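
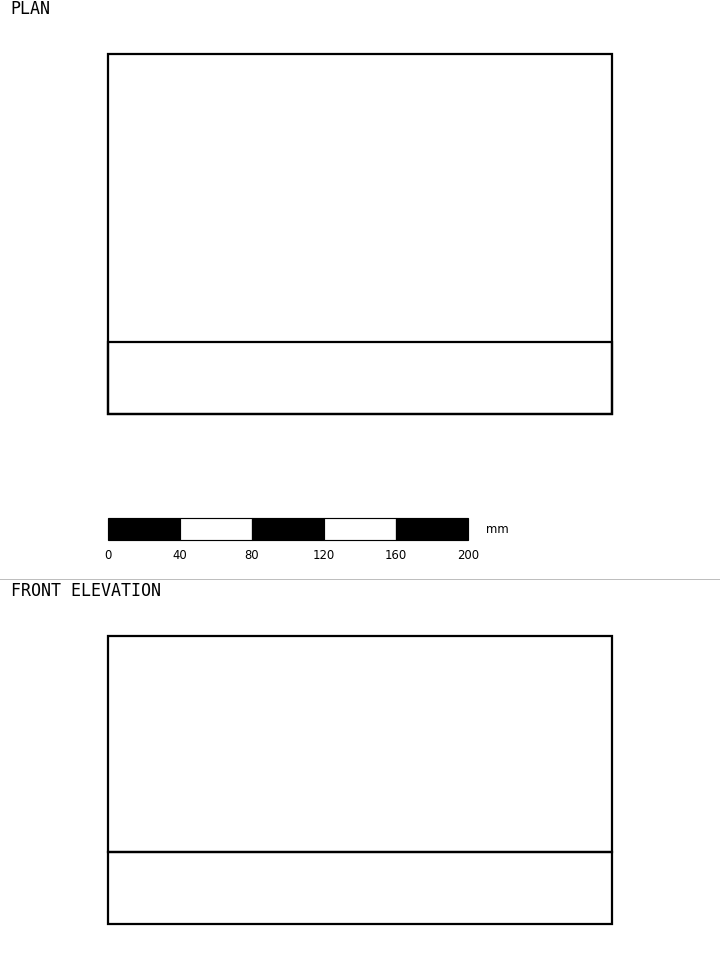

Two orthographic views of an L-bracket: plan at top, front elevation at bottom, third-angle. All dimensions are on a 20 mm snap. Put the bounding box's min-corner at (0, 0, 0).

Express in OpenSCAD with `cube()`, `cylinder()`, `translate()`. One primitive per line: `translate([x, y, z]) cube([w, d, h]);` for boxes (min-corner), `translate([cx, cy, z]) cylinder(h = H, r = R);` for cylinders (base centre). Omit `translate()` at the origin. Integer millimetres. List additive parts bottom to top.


cube([280, 200, 40]);
translate([0, 0, 40]) cube([280, 40, 120]);


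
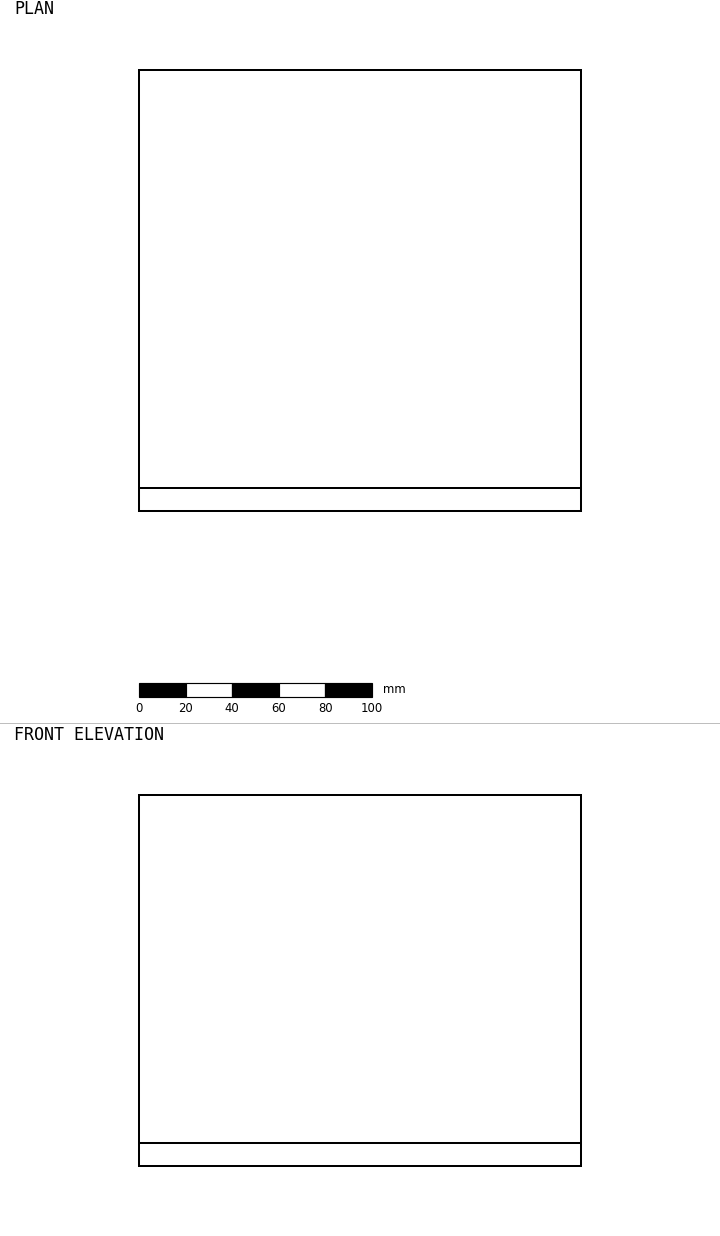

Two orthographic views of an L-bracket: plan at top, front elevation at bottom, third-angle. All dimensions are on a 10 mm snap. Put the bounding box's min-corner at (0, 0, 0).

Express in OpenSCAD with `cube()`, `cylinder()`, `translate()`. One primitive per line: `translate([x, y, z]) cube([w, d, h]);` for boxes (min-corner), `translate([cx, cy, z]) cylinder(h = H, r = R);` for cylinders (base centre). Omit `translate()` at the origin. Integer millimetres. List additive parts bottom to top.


cube([190, 190, 10]);
translate([0, 0, 10]) cube([190, 10, 150]);


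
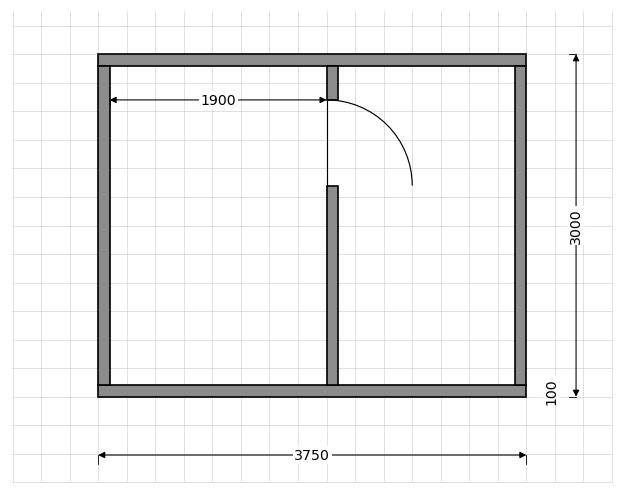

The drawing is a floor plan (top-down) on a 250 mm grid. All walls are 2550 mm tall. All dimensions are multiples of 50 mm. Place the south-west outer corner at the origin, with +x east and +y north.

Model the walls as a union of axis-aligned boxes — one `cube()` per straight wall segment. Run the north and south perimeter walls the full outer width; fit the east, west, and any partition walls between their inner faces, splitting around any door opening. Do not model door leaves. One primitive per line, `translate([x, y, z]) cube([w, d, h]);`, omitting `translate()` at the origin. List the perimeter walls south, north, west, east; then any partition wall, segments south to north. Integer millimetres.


cube([3750, 100, 2550]);
translate([0, 2900, 0]) cube([3750, 100, 2550]);
translate([0, 100, 0]) cube([100, 2800, 2550]);
translate([3650, 100, 0]) cube([100, 2800, 2550]);
translate([2000, 100, 0]) cube([100, 1750, 2550]);
translate([2000, 2600, 0]) cube([100, 300, 2550]);


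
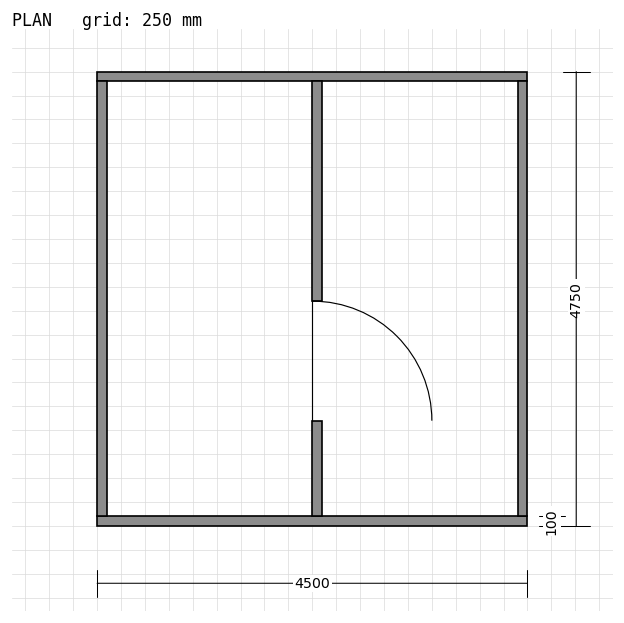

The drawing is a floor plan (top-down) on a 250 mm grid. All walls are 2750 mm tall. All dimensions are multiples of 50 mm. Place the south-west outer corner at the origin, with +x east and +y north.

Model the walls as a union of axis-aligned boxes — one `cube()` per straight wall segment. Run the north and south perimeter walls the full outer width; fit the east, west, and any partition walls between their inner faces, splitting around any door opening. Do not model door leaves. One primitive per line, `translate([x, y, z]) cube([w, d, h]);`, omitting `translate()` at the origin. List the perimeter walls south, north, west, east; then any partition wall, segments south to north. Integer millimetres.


cube([4500, 100, 2750]);
translate([0, 4650, 0]) cube([4500, 100, 2750]);
translate([0, 100, 0]) cube([100, 4550, 2750]);
translate([4400, 100, 0]) cube([100, 4550, 2750]);
translate([2250, 100, 0]) cube([100, 1000, 2750]);
translate([2250, 2350, 0]) cube([100, 2300, 2750]);


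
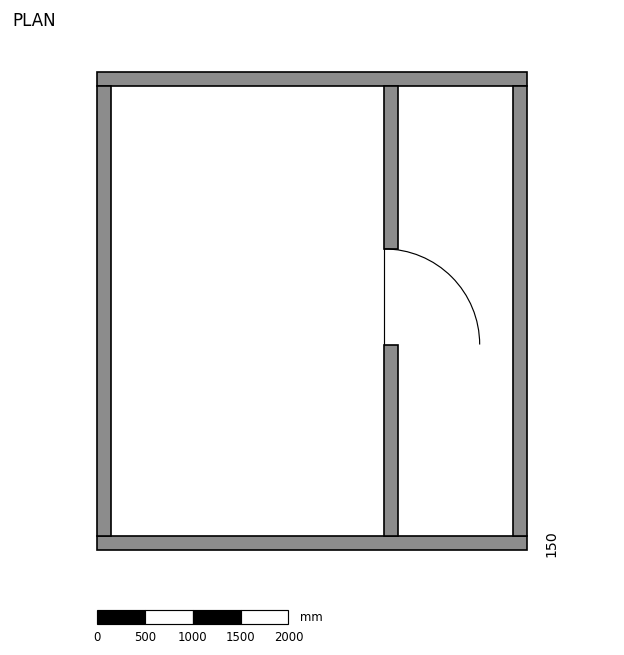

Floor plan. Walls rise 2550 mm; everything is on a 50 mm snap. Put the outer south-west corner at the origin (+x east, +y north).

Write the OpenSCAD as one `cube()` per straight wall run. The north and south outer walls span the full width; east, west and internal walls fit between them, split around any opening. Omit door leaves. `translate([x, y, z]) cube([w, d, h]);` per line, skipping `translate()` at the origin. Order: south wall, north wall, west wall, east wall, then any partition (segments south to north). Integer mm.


cube([4500, 150, 2550]);
translate([0, 4850, 0]) cube([4500, 150, 2550]);
translate([0, 150, 0]) cube([150, 4700, 2550]);
translate([4350, 150, 0]) cube([150, 4700, 2550]);
translate([3000, 150, 0]) cube([150, 2000, 2550]);
translate([3000, 3150, 0]) cube([150, 1700, 2550]);


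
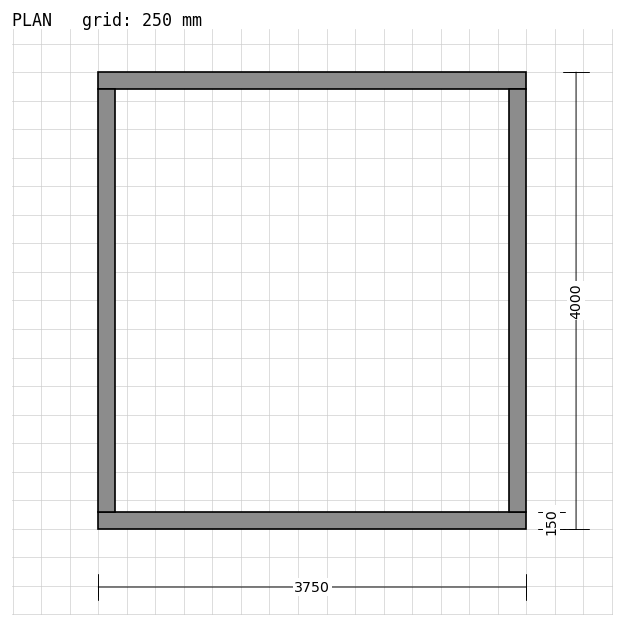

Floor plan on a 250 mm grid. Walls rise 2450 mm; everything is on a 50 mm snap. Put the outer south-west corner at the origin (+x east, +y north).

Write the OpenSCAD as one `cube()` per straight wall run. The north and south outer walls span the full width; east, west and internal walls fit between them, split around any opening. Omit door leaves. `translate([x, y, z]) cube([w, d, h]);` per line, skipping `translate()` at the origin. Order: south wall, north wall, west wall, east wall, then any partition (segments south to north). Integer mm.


cube([3750, 150, 2450]);
translate([0, 3850, 0]) cube([3750, 150, 2450]);
translate([0, 150, 0]) cube([150, 3700, 2450]);
translate([3600, 150, 0]) cube([150, 3700, 2450]);


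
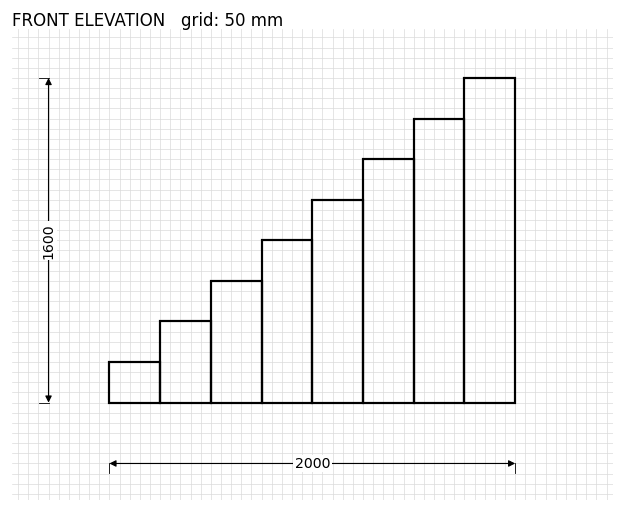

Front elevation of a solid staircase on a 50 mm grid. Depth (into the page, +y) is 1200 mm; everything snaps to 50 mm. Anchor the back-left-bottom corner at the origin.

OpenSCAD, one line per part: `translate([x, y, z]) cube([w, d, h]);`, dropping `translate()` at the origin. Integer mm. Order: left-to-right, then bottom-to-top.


cube([250, 1200, 200]);
translate([250, 0, 0]) cube([250, 1200, 400]);
translate([500, 0, 0]) cube([250, 1200, 600]);
translate([750, 0, 0]) cube([250, 1200, 800]);
translate([1000, 0, 0]) cube([250, 1200, 1000]);
translate([1250, 0, 0]) cube([250, 1200, 1200]);
translate([1500, 0, 0]) cube([250, 1200, 1400]);
translate([1750, 0, 0]) cube([250, 1200, 1600]);


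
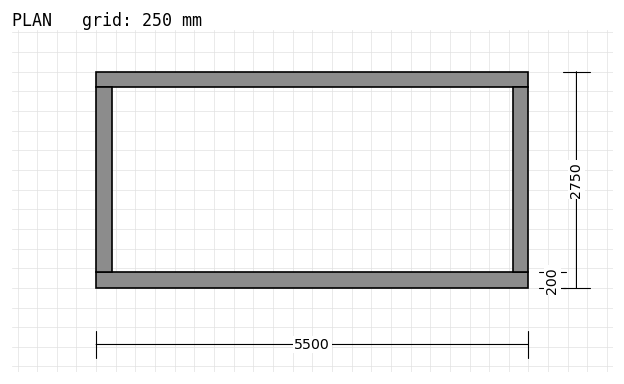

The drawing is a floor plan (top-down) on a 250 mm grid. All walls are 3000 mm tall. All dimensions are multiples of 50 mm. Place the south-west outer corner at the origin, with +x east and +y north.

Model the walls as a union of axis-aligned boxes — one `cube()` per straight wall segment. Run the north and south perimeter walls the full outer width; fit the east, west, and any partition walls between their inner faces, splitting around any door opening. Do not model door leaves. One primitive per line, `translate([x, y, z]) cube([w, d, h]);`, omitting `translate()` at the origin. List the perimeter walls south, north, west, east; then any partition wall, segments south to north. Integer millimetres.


cube([5500, 200, 3000]);
translate([0, 2550, 0]) cube([5500, 200, 3000]);
translate([0, 200, 0]) cube([200, 2350, 3000]);
translate([5300, 200, 0]) cube([200, 2350, 3000]);


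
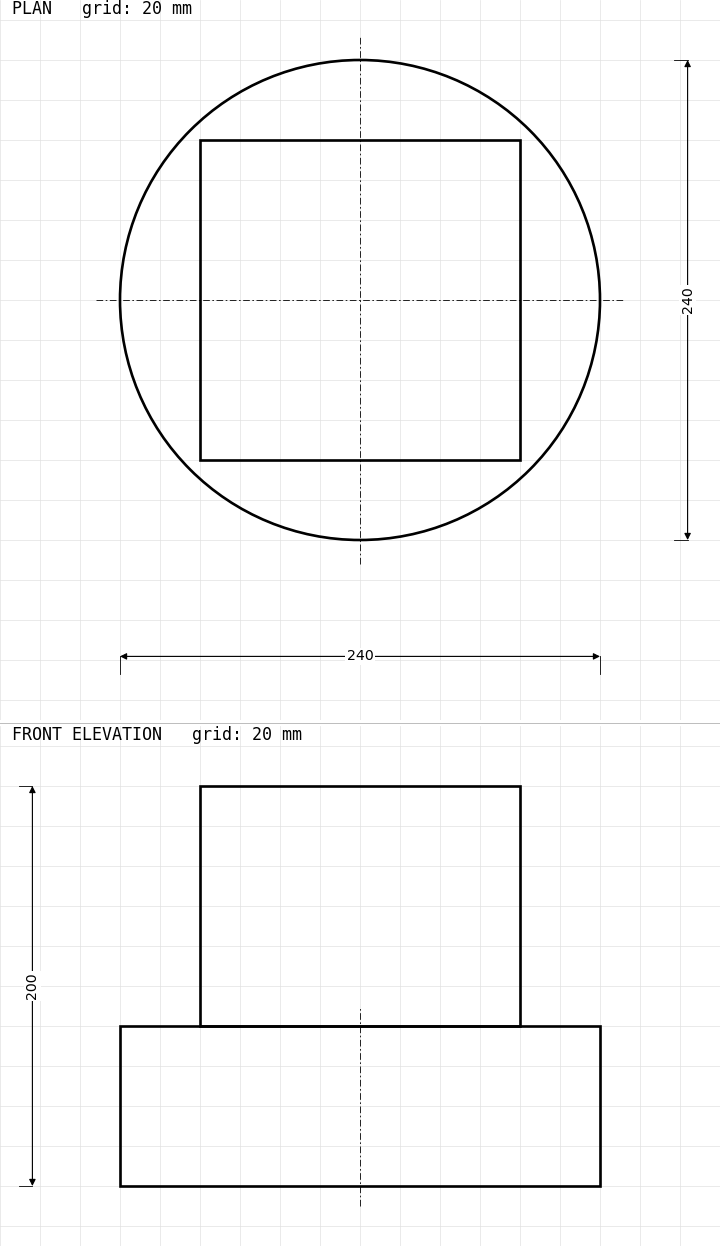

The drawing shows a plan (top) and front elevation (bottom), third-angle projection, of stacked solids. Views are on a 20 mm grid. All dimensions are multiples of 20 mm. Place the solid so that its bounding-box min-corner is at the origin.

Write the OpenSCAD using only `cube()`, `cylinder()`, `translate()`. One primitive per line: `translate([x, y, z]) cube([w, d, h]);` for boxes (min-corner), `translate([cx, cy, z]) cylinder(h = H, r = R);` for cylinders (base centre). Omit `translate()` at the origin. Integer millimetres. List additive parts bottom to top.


translate([120, 120, 0]) cylinder(h = 80, r = 120);
translate([40, 40, 80]) cube([160, 160, 120]);


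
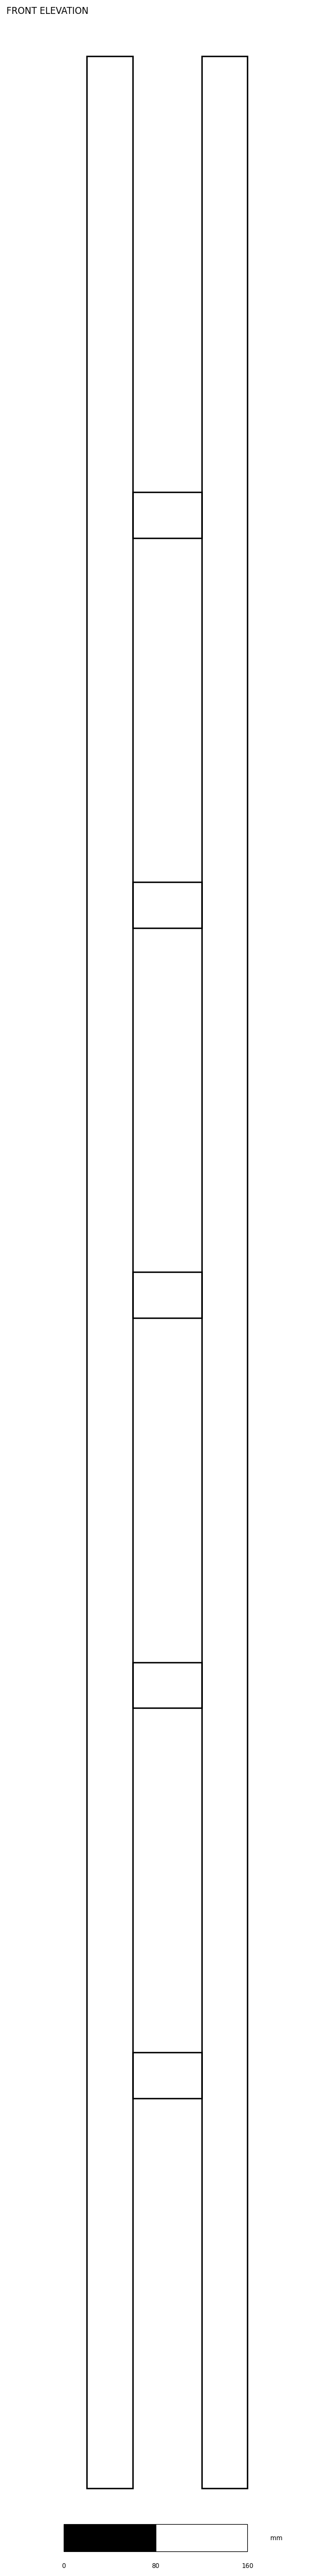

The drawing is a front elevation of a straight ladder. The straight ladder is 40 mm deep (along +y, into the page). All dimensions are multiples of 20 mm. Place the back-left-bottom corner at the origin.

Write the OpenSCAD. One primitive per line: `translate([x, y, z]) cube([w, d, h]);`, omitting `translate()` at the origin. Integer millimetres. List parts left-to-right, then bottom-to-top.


cube([40, 40, 2120]);
translate([40, 0, 340]) cube([60, 40, 40]);
translate([40, 0, 680]) cube([60, 40, 40]);
translate([40, 0, 1020]) cube([60, 40, 40]);
translate([40, 0, 1360]) cube([60, 40, 40]);
translate([40, 0, 1700]) cube([60, 40, 40]);
translate([100, 0, 0]) cube([40, 40, 2120]);


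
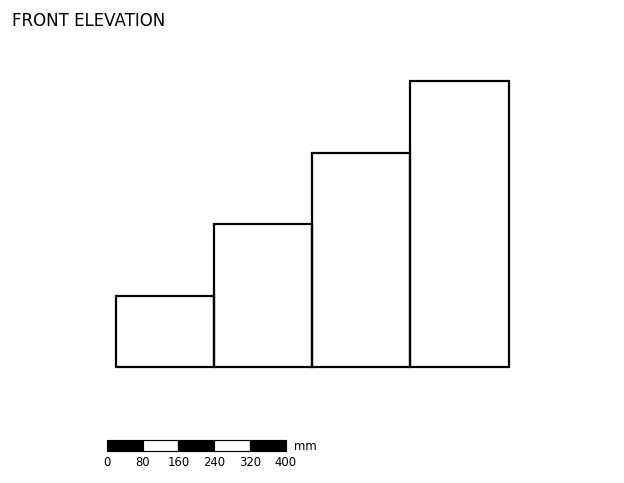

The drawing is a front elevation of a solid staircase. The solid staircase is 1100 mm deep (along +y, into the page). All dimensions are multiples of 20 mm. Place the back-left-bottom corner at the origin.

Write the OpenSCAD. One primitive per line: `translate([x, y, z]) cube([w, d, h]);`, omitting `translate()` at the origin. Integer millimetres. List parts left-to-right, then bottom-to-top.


cube([220, 1100, 160]);
translate([220, 0, 0]) cube([220, 1100, 320]);
translate([440, 0, 0]) cube([220, 1100, 480]);
translate([660, 0, 0]) cube([220, 1100, 640]);


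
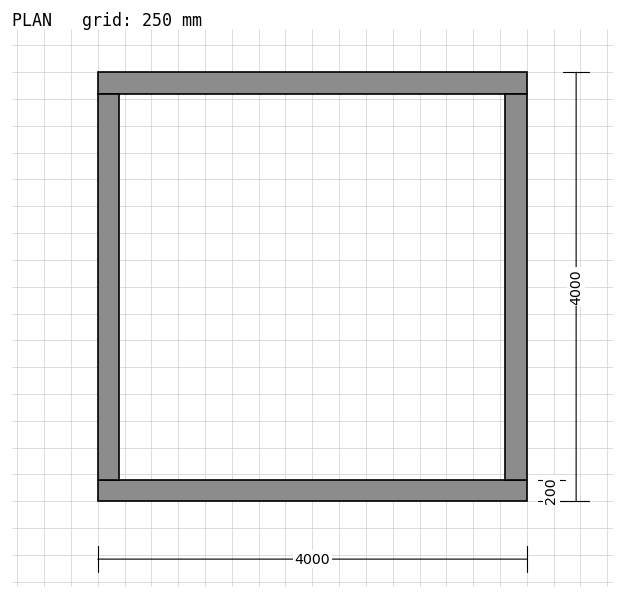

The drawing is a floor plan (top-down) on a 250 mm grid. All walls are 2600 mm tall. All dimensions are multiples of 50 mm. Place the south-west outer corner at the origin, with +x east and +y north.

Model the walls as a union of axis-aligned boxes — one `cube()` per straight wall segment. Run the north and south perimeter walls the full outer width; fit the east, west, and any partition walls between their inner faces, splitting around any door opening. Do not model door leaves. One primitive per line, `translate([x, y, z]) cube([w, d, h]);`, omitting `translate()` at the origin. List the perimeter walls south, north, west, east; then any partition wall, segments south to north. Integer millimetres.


cube([4000, 200, 2600]);
translate([0, 3800, 0]) cube([4000, 200, 2600]);
translate([0, 200, 0]) cube([200, 3600, 2600]);
translate([3800, 200, 0]) cube([200, 3600, 2600]);


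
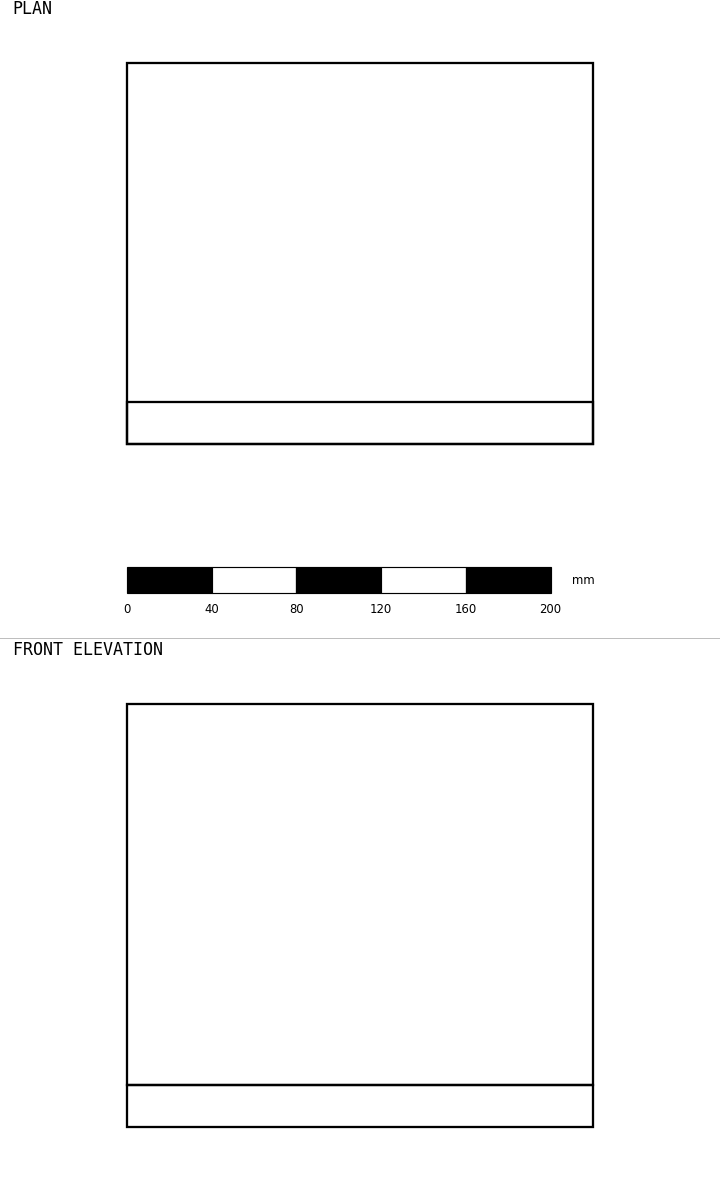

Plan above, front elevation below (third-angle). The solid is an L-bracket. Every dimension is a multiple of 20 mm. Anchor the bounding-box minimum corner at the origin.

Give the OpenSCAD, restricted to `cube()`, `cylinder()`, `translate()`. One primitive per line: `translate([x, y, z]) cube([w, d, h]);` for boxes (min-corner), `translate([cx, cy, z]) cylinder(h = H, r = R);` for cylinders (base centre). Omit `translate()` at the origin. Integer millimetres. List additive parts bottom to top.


cube([220, 180, 20]);
translate([0, 0, 20]) cube([220, 20, 180]);


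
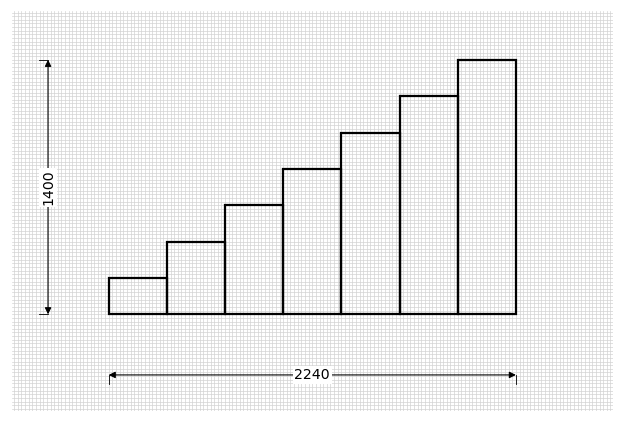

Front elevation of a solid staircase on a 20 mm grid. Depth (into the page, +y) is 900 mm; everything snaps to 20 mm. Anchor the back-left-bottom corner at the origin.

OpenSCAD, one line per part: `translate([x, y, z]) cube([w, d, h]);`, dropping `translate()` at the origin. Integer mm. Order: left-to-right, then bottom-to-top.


cube([320, 900, 200]);
translate([320, 0, 0]) cube([320, 900, 400]);
translate([640, 0, 0]) cube([320, 900, 600]);
translate([960, 0, 0]) cube([320, 900, 800]);
translate([1280, 0, 0]) cube([320, 900, 1000]);
translate([1600, 0, 0]) cube([320, 900, 1200]);
translate([1920, 0, 0]) cube([320, 900, 1400]);


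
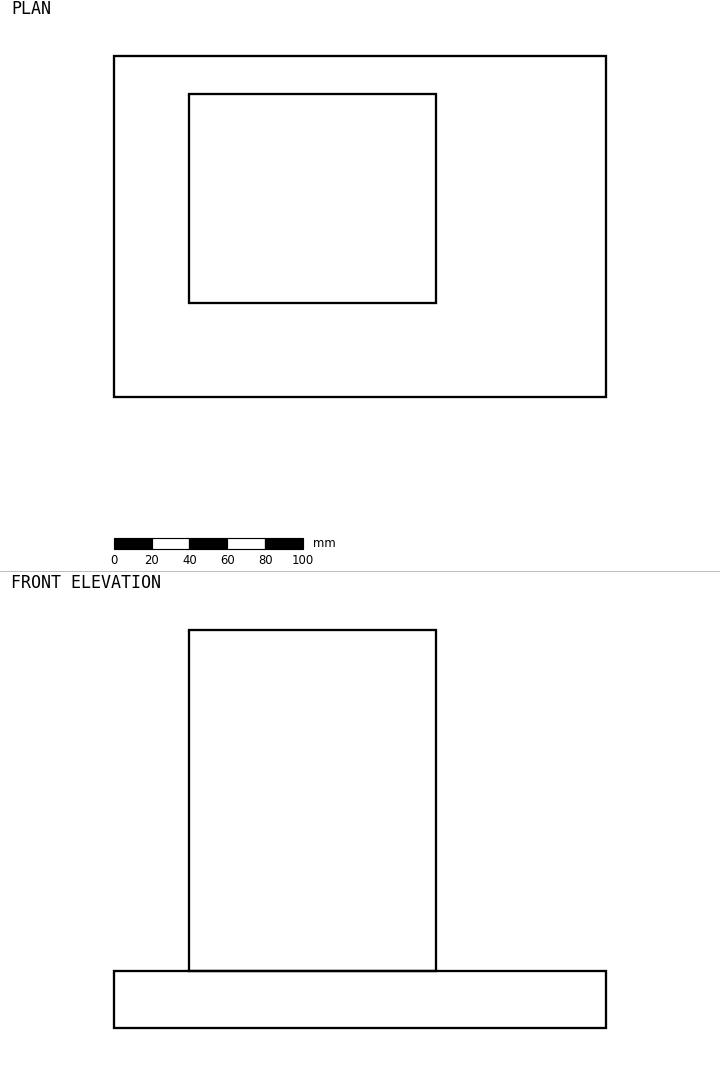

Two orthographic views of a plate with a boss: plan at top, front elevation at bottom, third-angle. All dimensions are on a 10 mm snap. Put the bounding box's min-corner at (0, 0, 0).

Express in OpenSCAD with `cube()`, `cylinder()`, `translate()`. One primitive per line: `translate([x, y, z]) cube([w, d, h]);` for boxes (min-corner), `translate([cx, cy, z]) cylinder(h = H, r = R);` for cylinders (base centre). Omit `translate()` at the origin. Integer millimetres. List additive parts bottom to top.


cube([260, 180, 30]);
translate([40, 50, 30]) cube([130, 110, 180]);


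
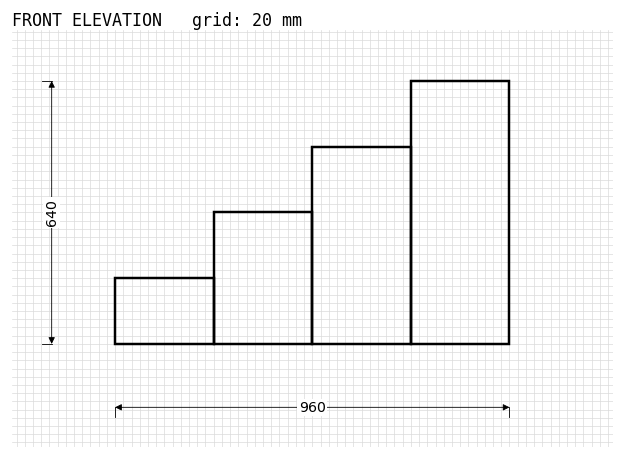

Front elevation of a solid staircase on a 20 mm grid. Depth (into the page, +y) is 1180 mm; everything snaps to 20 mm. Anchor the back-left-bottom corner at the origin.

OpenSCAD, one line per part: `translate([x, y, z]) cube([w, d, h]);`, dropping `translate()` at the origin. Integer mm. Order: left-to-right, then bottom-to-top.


cube([240, 1180, 160]);
translate([240, 0, 0]) cube([240, 1180, 320]);
translate([480, 0, 0]) cube([240, 1180, 480]);
translate([720, 0, 0]) cube([240, 1180, 640]);


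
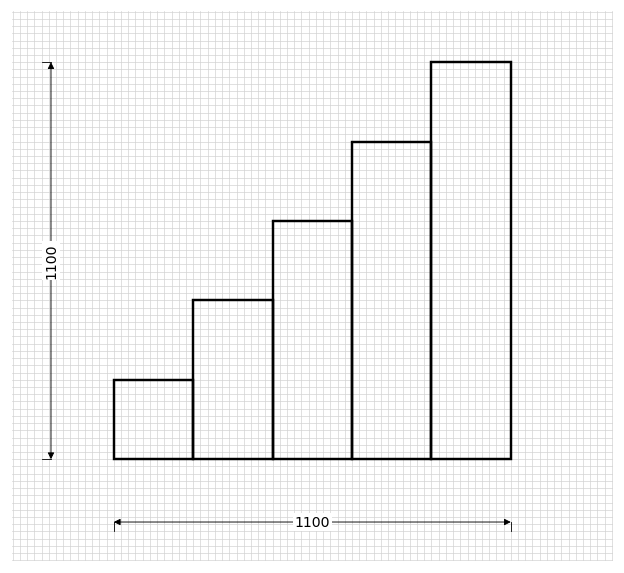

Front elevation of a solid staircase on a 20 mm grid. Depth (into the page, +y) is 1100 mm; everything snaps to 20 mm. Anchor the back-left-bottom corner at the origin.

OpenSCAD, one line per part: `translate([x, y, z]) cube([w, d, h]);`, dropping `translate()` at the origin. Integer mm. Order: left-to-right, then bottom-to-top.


cube([220, 1100, 220]);
translate([220, 0, 0]) cube([220, 1100, 440]);
translate([440, 0, 0]) cube([220, 1100, 660]);
translate([660, 0, 0]) cube([220, 1100, 880]);
translate([880, 0, 0]) cube([220, 1100, 1100]);


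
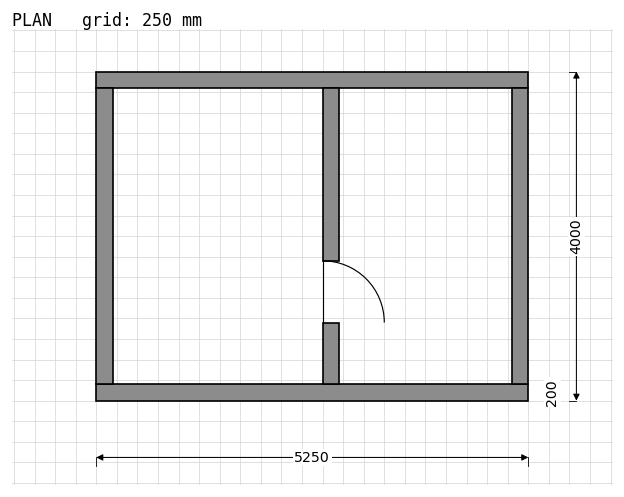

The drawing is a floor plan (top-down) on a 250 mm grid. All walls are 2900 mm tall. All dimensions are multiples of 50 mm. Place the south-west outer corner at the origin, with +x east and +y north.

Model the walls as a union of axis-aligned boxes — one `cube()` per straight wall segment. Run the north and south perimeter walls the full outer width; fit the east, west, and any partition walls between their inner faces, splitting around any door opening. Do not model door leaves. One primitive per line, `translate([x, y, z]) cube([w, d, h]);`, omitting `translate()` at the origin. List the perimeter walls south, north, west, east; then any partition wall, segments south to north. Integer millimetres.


cube([5250, 200, 2900]);
translate([0, 3800, 0]) cube([5250, 200, 2900]);
translate([0, 200, 0]) cube([200, 3600, 2900]);
translate([5050, 200, 0]) cube([200, 3600, 2900]);
translate([2750, 200, 0]) cube([200, 750, 2900]);
translate([2750, 1700, 0]) cube([200, 2100, 2900]);


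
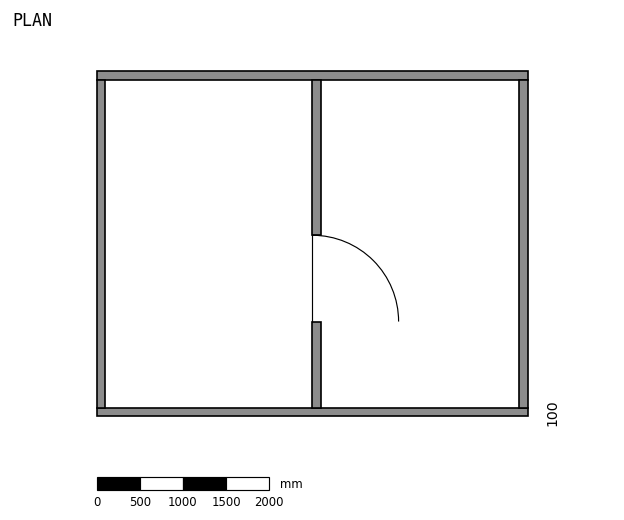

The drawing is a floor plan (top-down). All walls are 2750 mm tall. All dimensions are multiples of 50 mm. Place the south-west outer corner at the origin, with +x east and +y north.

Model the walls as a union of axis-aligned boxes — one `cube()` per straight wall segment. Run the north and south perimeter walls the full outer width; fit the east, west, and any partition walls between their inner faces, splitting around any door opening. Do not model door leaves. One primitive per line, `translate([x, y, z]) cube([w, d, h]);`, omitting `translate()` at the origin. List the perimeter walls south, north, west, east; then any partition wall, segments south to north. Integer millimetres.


cube([5000, 100, 2750]);
translate([0, 3900, 0]) cube([5000, 100, 2750]);
translate([0, 100, 0]) cube([100, 3800, 2750]);
translate([4900, 100, 0]) cube([100, 3800, 2750]);
translate([2500, 100, 0]) cube([100, 1000, 2750]);
translate([2500, 2100, 0]) cube([100, 1800, 2750]);


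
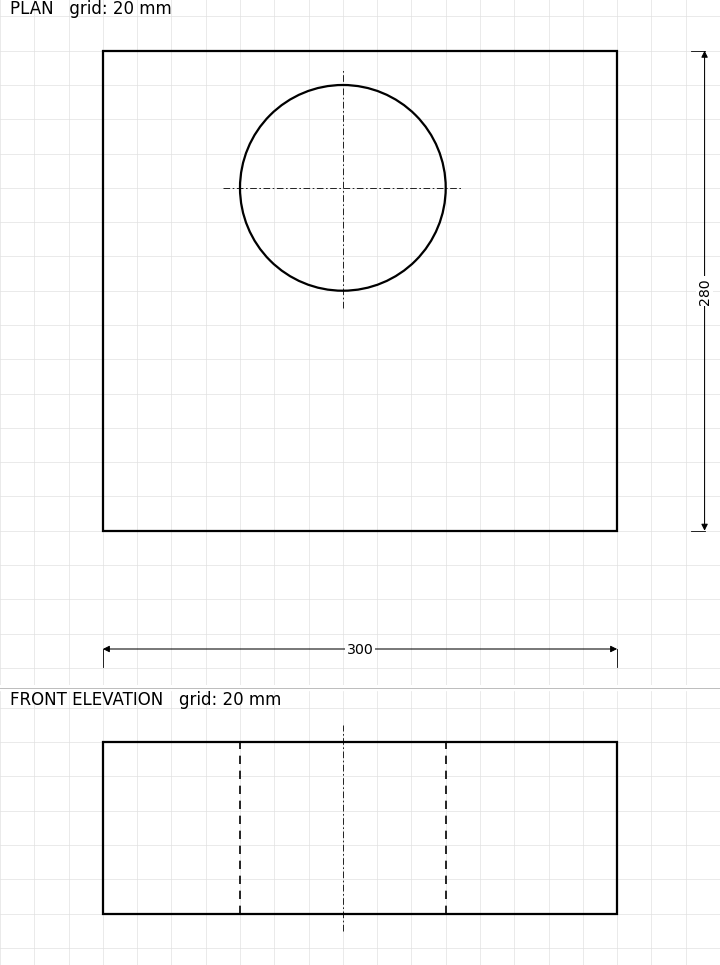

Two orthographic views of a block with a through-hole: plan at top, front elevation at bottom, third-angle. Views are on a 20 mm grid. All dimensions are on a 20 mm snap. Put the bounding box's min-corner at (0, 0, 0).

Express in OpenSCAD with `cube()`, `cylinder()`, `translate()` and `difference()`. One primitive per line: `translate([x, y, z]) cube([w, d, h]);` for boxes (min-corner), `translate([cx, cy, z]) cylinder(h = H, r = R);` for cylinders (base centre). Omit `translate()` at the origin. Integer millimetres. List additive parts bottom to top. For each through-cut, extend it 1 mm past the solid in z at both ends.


difference() {
  cube([300, 280, 100]);
  translate([140, 200, -1]) cylinder(h = 102, r = 60);
}


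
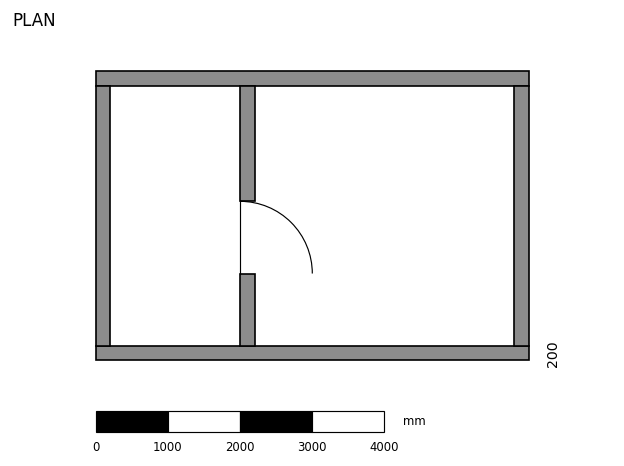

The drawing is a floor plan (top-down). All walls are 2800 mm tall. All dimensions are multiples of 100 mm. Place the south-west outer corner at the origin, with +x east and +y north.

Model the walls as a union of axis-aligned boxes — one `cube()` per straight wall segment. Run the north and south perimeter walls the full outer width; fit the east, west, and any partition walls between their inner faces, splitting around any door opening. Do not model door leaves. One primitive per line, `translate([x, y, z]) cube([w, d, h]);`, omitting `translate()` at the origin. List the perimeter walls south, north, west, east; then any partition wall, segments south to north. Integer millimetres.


cube([6000, 200, 2800]);
translate([0, 3800, 0]) cube([6000, 200, 2800]);
translate([0, 200, 0]) cube([200, 3600, 2800]);
translate([5800, 200, 0]) cube([200, 3600, 2800]);
translate([2000, 200, 0]) cube([200, 1000, 2800]);
translate([2000, 2200, 0]) cube([200, 1600, 2800]);


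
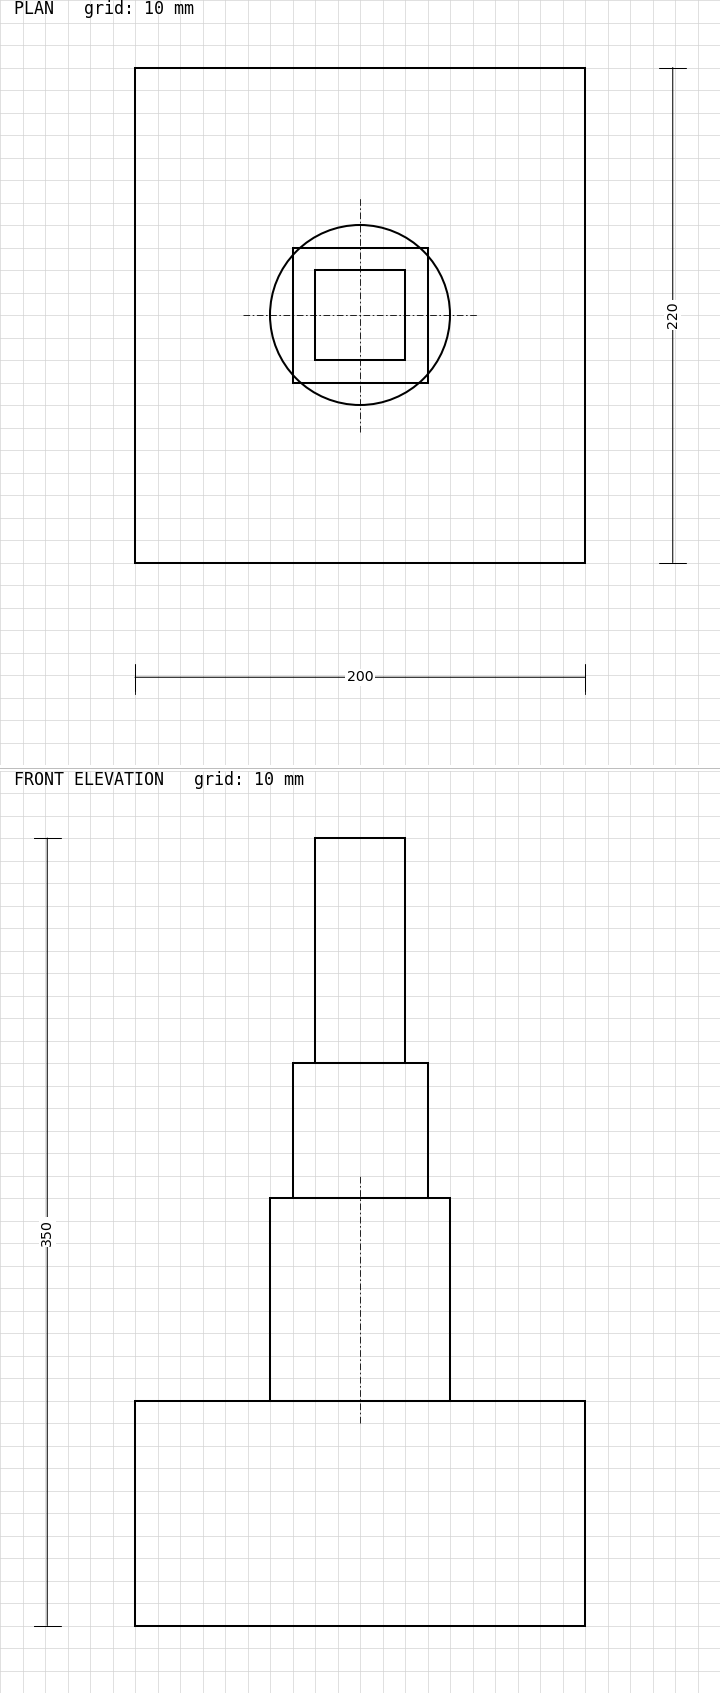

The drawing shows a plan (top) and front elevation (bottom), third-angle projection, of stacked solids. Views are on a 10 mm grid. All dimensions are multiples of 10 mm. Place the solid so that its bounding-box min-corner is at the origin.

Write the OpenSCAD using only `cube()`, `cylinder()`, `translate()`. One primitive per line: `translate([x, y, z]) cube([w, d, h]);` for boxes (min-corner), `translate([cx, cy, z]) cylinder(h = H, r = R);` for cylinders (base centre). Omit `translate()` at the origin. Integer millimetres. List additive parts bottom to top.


cube([200, 220, 100]);
translate([100, 110, 100]) cylinder(h = 90, r = 40);
translate([70, 80, 190]) cube([60, 60, 60]);
translate([80, 90, 250]) cube([40, 40, 100]);


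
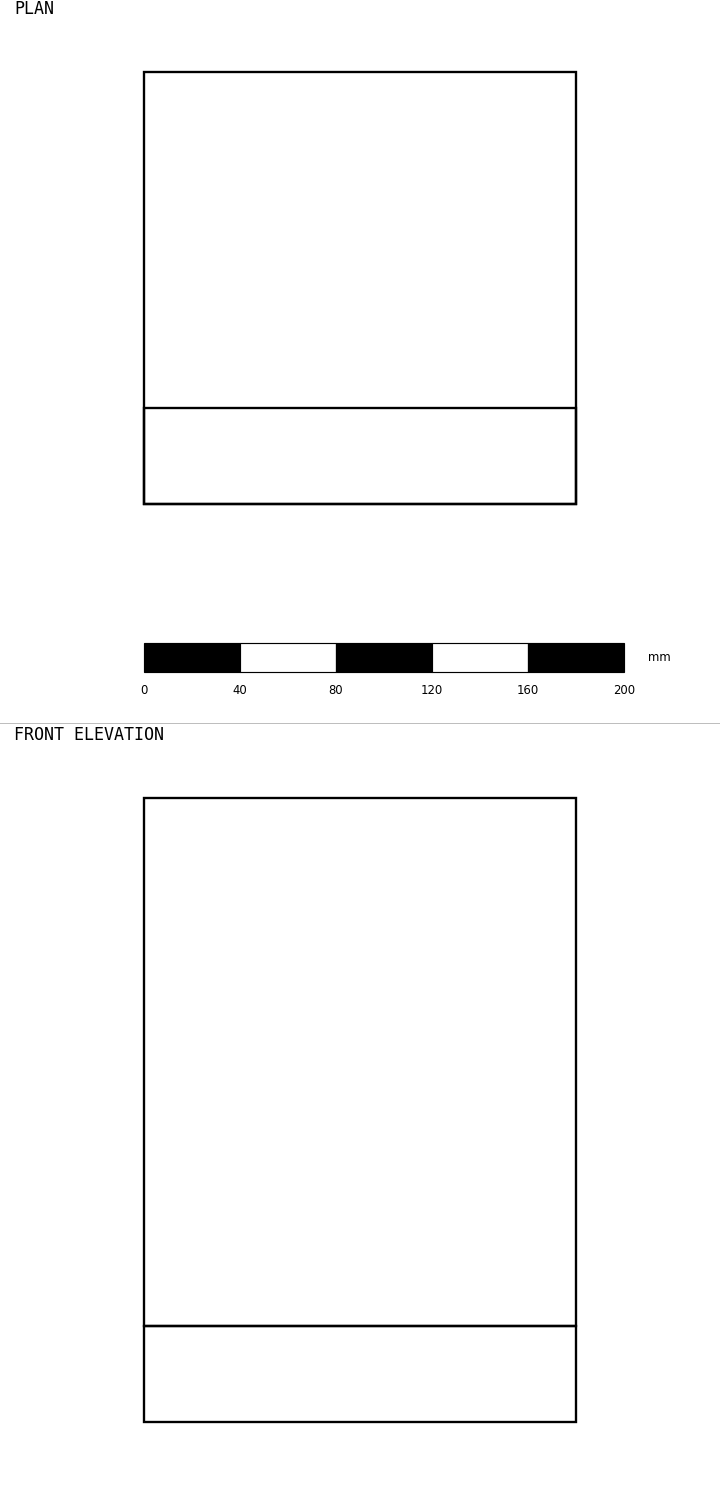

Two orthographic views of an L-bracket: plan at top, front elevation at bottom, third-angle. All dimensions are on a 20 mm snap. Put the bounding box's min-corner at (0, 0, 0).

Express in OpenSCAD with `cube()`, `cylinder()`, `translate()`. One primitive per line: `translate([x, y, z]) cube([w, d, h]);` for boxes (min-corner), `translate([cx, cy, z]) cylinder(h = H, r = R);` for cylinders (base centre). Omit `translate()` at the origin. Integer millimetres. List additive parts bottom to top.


cube([180, 180, 40]);
translate([0, 0, 40]) cube([180, 40, 220]);


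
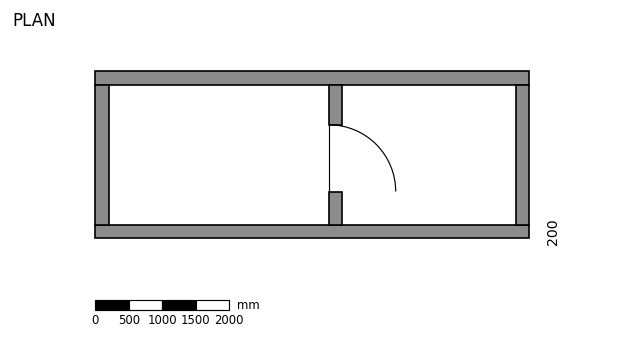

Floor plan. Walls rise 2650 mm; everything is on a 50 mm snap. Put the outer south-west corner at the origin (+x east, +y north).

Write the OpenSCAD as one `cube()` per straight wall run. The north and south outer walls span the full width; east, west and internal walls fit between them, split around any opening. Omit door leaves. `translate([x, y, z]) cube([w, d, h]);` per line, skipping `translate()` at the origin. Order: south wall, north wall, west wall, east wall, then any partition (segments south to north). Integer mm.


cube([6500, 200, 2650]);
translate([0, 2300, 0]) cube([6500, 200, 2650]);
translate([0, 200, 0]) cube([200, 2100, 2650]);
translate([6300, 200, 0]) cube([200, 2100, 2650]);
translate([3500, 200, 0]) cube([200, 500, 2650]);
translate([3500, 1700, 0]) cube([200, 600, 2650]);


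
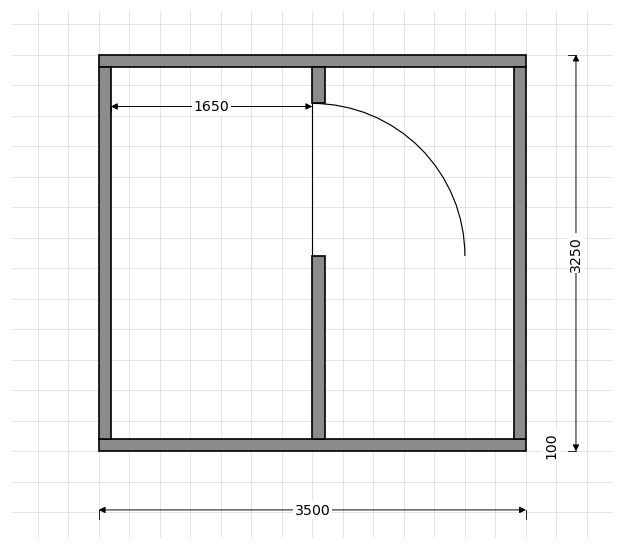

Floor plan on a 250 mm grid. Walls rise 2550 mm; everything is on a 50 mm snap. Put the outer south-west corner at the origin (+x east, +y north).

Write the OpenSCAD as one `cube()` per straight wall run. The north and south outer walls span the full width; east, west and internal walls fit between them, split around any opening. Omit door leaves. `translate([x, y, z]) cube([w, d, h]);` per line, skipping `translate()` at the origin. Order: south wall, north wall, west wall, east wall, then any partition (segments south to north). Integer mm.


cube([3500, 100, 2550]);
translate([0, 3150, 0]) cube([3500, 100, 2550]);
translate([0, 100, 0]) cube([100, 3050, 2550]);
translate([3400, 100, 0]) cube([100, 3050, 2550]);
translate([1750, 100, 0]) cube([100, 1500, 2550]);
translate([1750, 2850, 0]) cube([100, 300, 2550]);


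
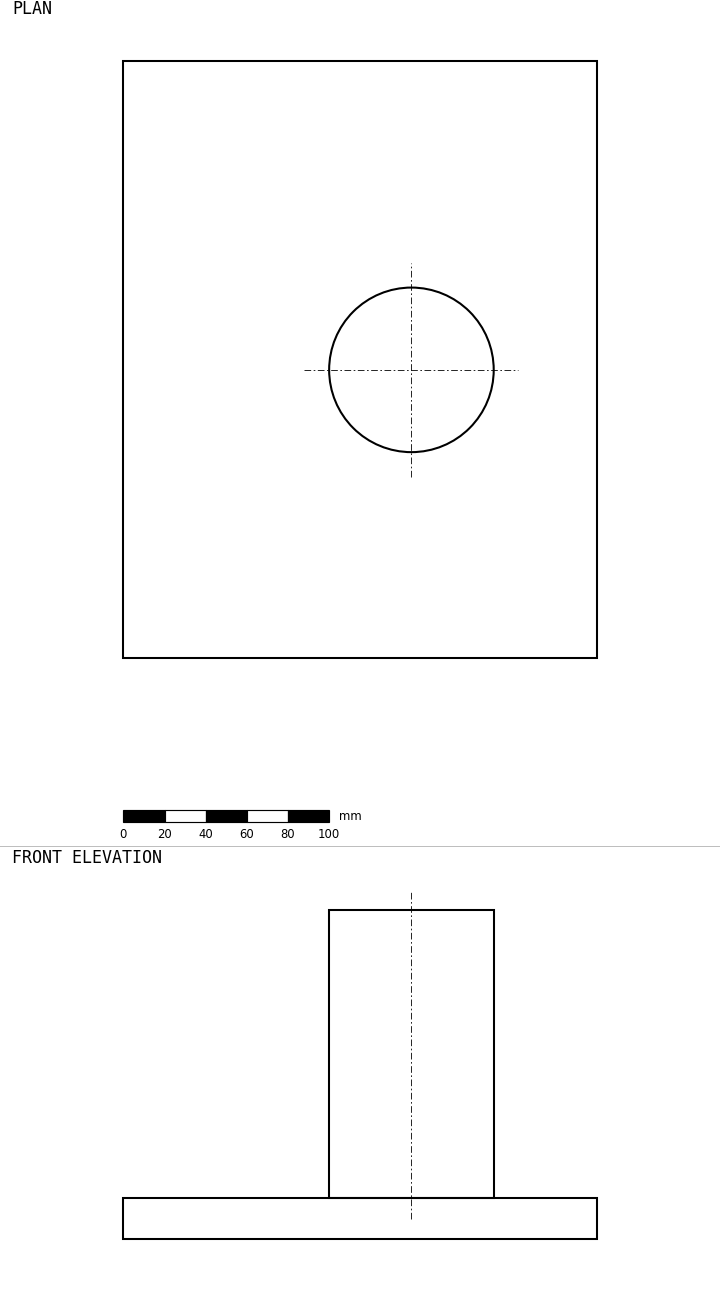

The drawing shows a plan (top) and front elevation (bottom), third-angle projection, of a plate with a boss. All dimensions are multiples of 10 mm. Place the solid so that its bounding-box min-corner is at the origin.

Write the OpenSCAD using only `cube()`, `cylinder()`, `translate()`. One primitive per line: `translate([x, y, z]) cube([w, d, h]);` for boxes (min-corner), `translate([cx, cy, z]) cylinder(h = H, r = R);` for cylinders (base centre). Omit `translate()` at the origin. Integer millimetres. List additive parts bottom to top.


cube([230, 290, 20]);
translate([140, 140, 20]) cylinder(h = 140, r = 40);


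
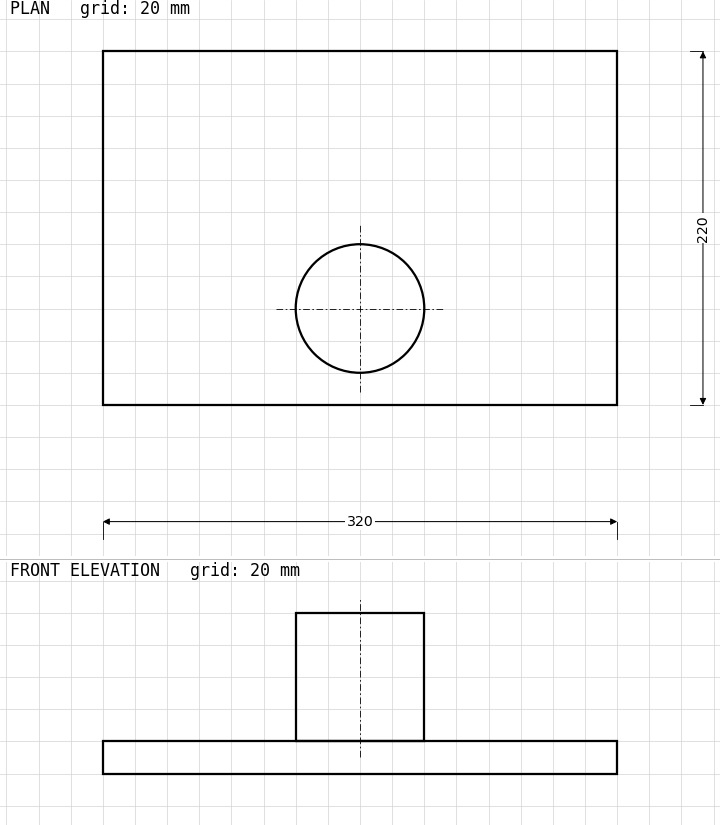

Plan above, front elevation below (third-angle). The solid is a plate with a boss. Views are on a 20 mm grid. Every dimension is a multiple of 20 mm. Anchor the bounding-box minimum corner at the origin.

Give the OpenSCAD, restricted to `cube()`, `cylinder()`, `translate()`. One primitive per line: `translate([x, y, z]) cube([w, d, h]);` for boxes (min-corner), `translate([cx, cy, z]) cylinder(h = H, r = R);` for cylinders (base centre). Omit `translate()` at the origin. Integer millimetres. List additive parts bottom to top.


cube([320, 220, 20]);
translate([160, 60, 20]) cylinder(h = 80, r = 40);


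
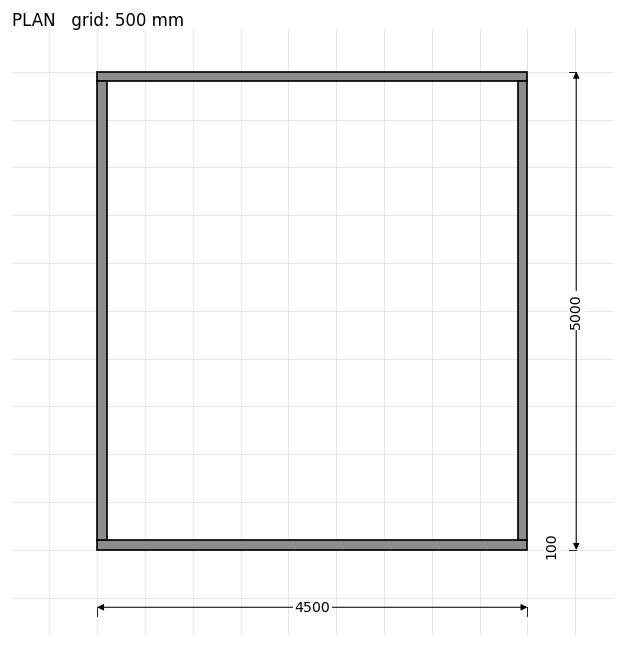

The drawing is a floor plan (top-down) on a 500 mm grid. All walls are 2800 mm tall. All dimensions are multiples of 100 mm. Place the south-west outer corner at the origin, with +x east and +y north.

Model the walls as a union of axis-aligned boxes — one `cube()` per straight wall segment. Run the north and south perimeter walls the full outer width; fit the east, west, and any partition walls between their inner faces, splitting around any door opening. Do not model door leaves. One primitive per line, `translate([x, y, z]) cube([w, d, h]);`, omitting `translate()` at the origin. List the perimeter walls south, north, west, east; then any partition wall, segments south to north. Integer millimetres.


cube([4500, 100, 2800]);
translate([0, 4900, 0]) cube([4500, 100, 2800]);
translate([0, 100, 0]) cube([100, 4800, 2800]);
translate([4400, 100, 0]) cube([100, 4800, 2800]);


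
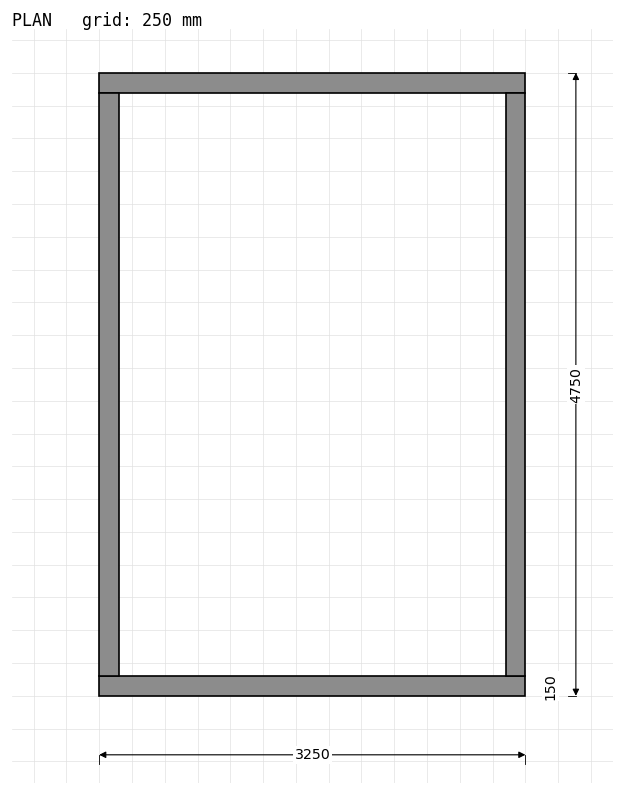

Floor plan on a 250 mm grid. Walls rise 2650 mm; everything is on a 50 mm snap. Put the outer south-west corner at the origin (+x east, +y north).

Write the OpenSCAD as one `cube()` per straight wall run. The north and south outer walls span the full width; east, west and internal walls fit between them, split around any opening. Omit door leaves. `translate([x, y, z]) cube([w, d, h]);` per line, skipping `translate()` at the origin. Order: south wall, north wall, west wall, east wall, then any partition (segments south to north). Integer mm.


cube([3250, 150, 2650]);
translate([0, 4600, 0]) cube([3250, 150, 2650]);
translate([0, 150, 0]) cube([150, 4450, 2650]);
translate([3100, 150, 0]) cube([150, 4450, 2650]);


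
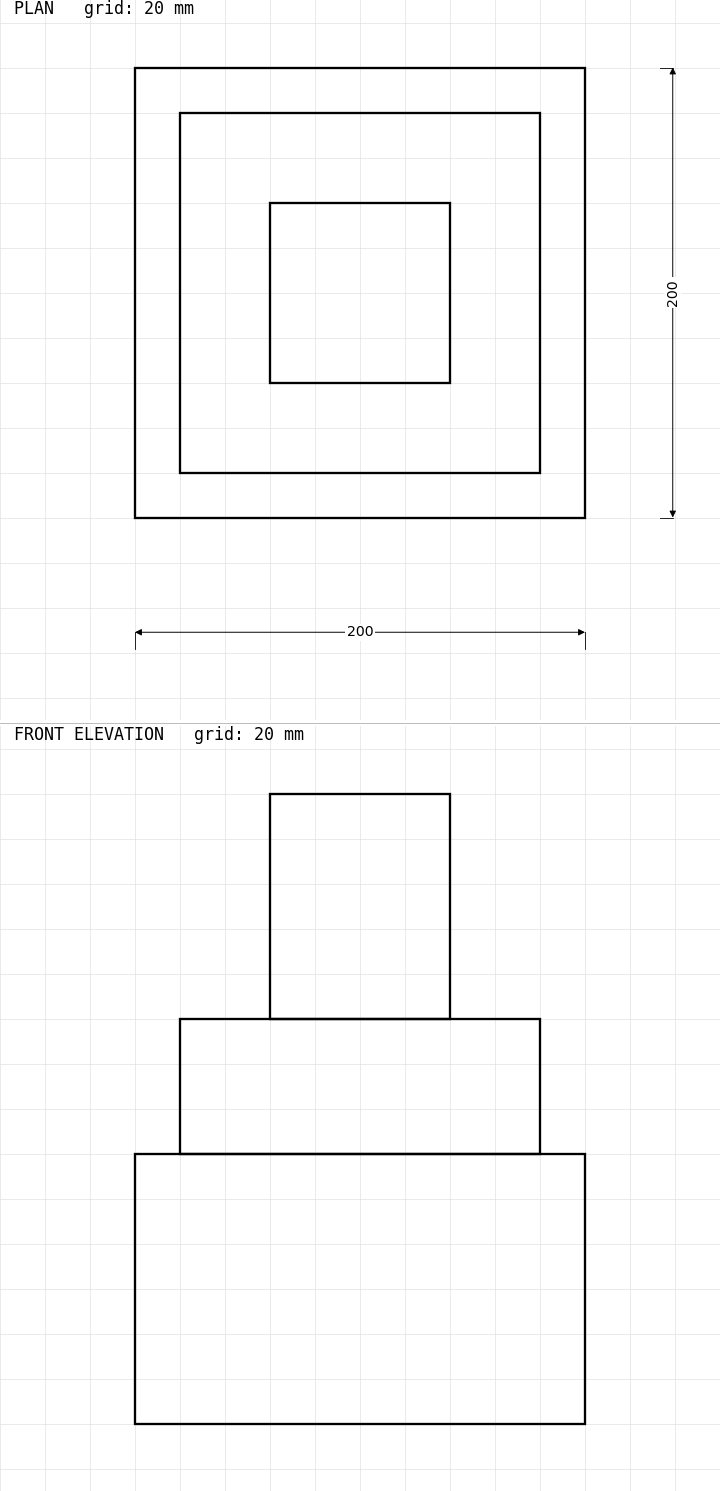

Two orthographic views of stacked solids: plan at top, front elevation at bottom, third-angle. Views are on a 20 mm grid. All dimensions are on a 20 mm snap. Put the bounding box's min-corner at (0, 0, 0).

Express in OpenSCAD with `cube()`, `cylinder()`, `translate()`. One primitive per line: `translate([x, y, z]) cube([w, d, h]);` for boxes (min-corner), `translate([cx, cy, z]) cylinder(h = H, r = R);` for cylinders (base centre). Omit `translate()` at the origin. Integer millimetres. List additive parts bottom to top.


cube([200, 200, 120]);
translate([20, 20, 120]) cube([160, 160, 60]);
translate([60, 60, 180]) cube([80, 80, 100]);


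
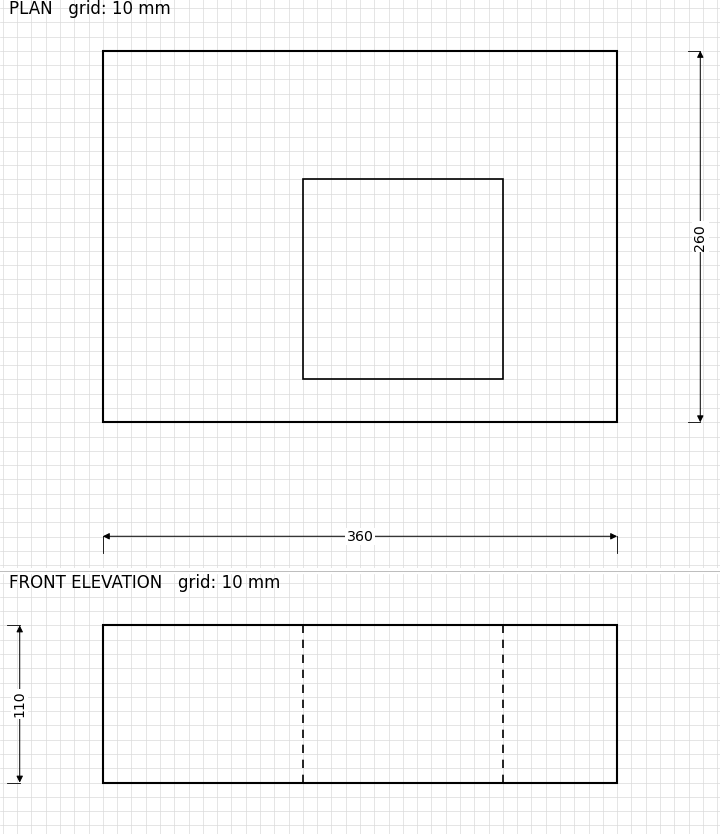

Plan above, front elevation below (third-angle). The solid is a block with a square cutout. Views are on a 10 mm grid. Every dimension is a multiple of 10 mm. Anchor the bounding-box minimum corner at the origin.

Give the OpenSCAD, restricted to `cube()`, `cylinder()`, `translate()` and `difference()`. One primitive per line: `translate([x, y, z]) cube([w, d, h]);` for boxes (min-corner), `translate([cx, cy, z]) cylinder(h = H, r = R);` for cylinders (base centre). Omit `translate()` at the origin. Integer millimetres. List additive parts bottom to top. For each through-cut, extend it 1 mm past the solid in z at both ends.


difference() {
  cube([360, 260, 110]);
  translate([140, 30, -1]) cube([140, 140, 112]);
}


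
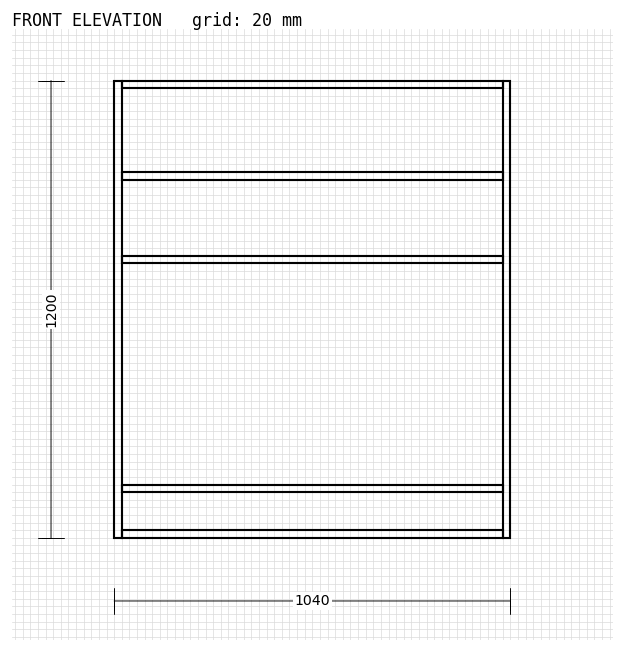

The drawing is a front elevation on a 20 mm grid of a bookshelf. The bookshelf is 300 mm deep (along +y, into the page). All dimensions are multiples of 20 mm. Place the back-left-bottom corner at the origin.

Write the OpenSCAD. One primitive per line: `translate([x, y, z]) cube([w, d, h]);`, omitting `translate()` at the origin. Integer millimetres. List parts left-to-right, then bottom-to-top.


cube([20, 300, 1200]);
translate([20, 0, 0]) cube([1000, 300, 20]);
translate([20, 0, 120]) cube([1000, 300, 20]);
translate([20, 0, 720]) cube([1000, 300, 20]);
translate([20, 0, 940]) cube([1000, 300, 20]);
translate([20, 0, 1180]) cube([1000, 300, 20]);
translate([1020, 0, 0]) cube([20, 300, 1200]);


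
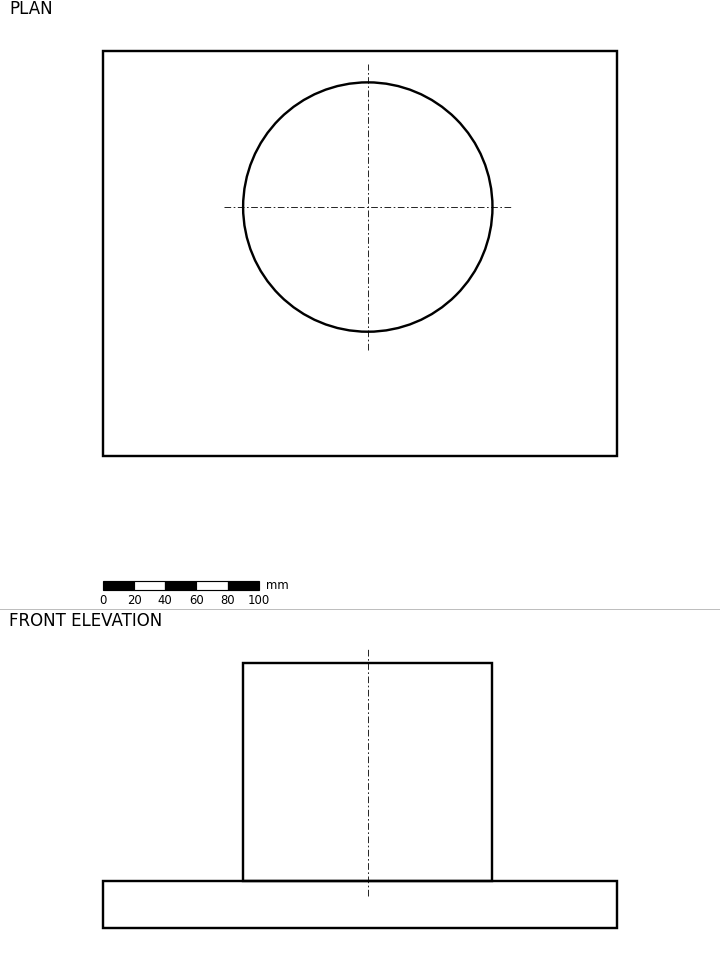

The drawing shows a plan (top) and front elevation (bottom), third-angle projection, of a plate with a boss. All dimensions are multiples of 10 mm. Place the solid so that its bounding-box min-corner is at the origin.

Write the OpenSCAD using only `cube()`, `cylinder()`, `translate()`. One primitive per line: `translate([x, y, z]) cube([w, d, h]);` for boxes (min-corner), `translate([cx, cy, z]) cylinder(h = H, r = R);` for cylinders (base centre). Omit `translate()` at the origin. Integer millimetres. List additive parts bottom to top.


cube([330, 260, 30]);
translate([170, 160, 30]) cylinder(h = 140, r = 80);


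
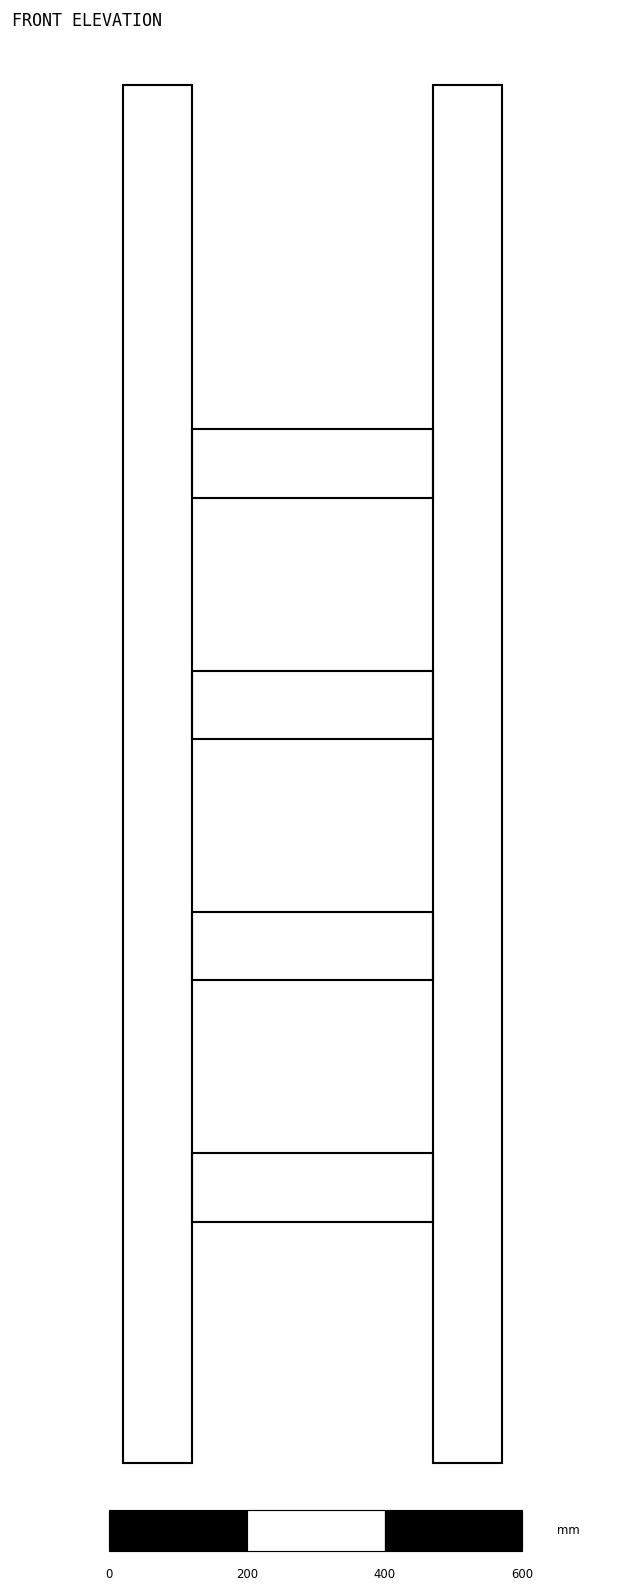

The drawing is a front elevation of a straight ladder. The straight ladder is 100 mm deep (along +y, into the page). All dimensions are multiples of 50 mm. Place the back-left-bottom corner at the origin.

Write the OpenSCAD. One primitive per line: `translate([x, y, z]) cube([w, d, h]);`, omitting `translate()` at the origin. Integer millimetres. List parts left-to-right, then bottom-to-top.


cube([100, 100, 2000]);
translate([100, 0, 350]) cube([350, 100, 100]);
translate([100, 0, 700]) cube([350, 100, 100]);
translate([100, 0, 1050]) cube([350, 100, 100]);
translate([100, 0, 1400]) cube([350, 100, 100]);
translate([450, 0, 0]) cube([100, 100, 2000]);


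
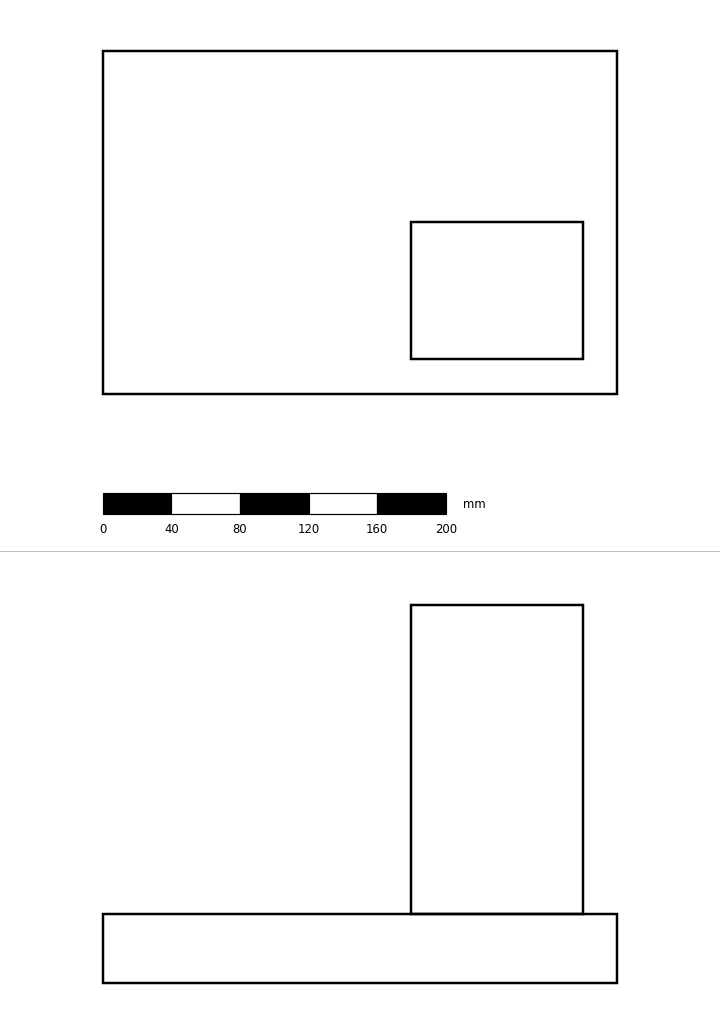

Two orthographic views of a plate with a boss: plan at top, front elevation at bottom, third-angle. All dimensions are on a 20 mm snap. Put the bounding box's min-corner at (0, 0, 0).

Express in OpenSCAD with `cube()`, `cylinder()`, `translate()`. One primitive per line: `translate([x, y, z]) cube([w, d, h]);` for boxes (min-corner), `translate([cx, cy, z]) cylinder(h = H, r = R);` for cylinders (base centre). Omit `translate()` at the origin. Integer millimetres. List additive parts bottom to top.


cube([300, 200, 40]);
translate([180, 20, 40]) cube([100, 80, 180]);


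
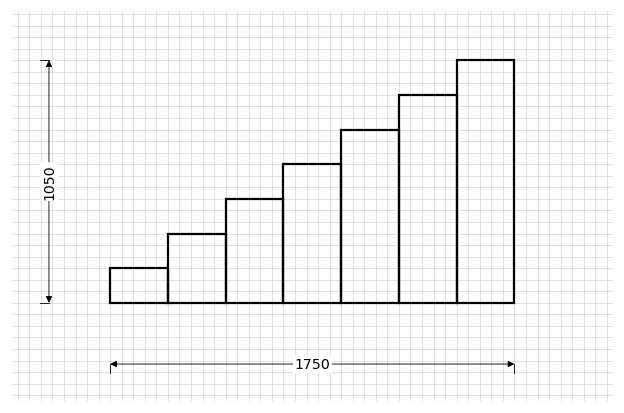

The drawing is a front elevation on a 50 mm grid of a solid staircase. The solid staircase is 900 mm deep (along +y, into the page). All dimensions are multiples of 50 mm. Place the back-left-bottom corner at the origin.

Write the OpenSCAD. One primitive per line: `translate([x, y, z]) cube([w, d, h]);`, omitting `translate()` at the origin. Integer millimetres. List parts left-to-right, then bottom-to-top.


cube([250, 900, 150]);
translate([250, 0, 0]) cube([250, 900, 300]);
translate([500, 0, 0]) cube([250, 900, 450]);
translate([750, 0, 0]) cube([250, 900, 600]);
translate([1000, 0, 0]) cube([250, 900, 750]);
translate([1250, 0, 0]) cube([250, 900, 900]);
translate([1500, 0, 0]) cube([250, 900, 1050]);


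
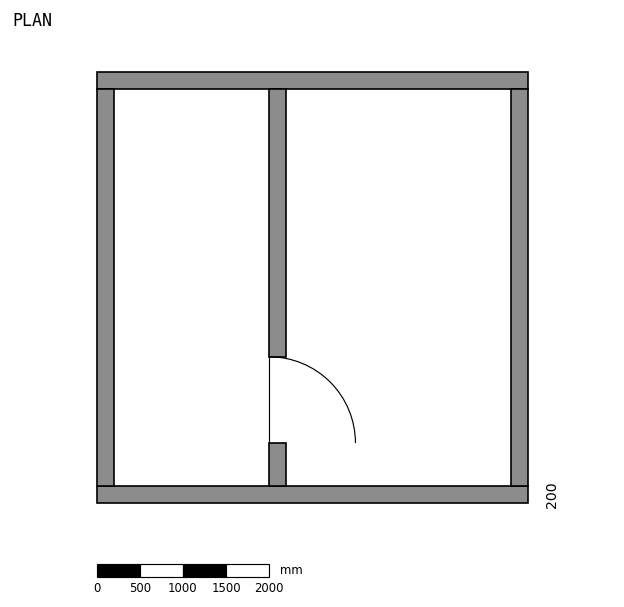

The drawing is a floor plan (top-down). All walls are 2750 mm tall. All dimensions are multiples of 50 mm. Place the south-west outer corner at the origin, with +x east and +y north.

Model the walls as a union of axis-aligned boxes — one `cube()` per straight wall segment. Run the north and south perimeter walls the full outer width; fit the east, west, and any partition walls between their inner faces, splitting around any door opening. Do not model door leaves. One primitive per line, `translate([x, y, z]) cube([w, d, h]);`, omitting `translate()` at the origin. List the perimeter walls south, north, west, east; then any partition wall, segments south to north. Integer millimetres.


cube([5000, 200, 2750]);
translate([0, 4800, 0]) cube([5000, 200, 2750]);
translate([0, 200, 0]) cube([200, 4600, 2750]);
translate([4800, 200, 0]) cube([200, 4600, 2750]);
translate([2000, 200, 0]) cube([200, 500, 2750]);
translate([2000, 1700, 0]) cube([200, 3100, 2750]);


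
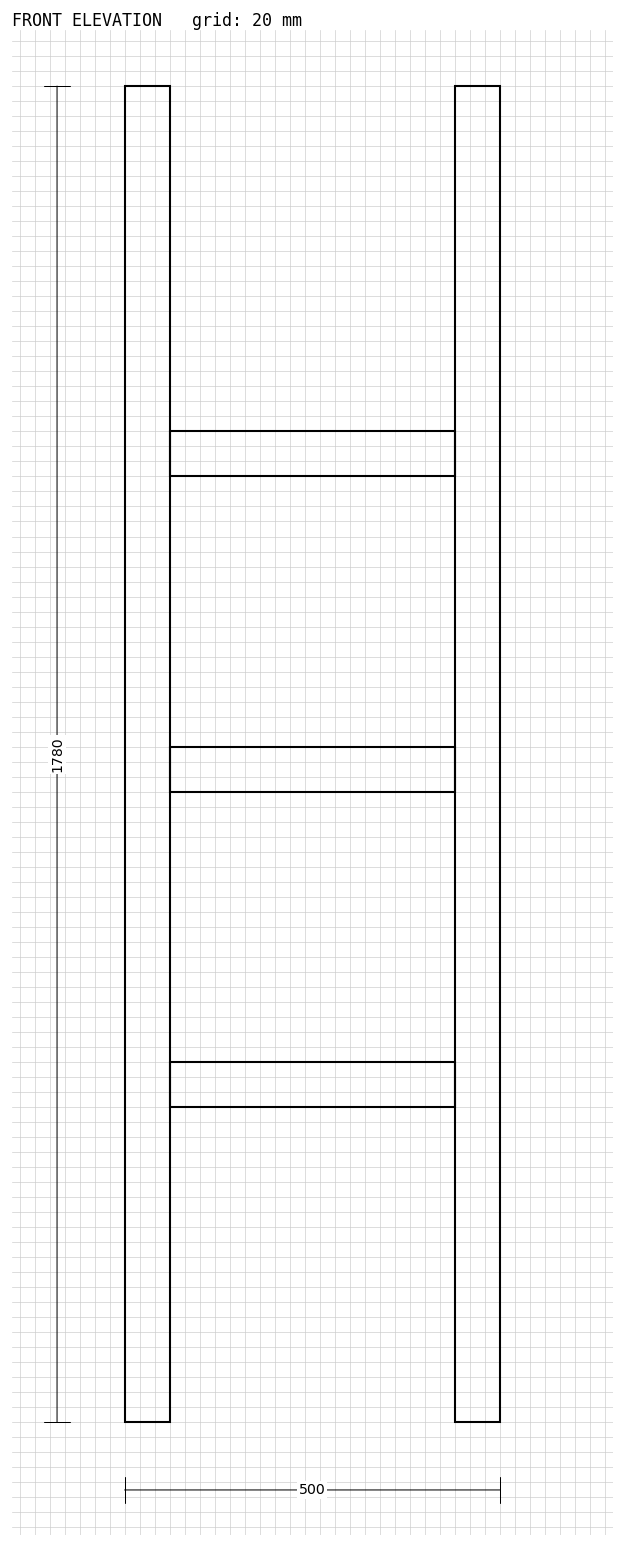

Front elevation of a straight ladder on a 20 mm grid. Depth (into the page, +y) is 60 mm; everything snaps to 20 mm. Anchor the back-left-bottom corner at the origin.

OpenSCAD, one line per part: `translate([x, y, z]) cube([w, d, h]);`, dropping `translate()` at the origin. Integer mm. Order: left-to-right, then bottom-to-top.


cube([60, 60, 1780]);
translate([60, 0, 420]) cube([380, 60, 60]);
translate([60, 0, 840]) cube([380, 60, 60]);
translate([60, 0, 1260]) cube([380, 60, 60]);
translate([440, 0, 0]) cube([60, 60, 1780]);
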